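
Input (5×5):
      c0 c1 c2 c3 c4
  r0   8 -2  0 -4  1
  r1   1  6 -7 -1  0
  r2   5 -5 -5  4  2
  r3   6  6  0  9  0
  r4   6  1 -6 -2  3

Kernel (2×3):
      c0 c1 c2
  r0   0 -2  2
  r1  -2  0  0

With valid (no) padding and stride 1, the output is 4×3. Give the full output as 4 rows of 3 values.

2 -20 24
-36 22 12
-12 6 -4
-24 16 -6

Output[0,0]: The receptive field on the input at this output position is [8 -2 0 / 1 6 -7]. Elementwise product with the kernel and sum: -2·-2 + 0·2 + 1·-2.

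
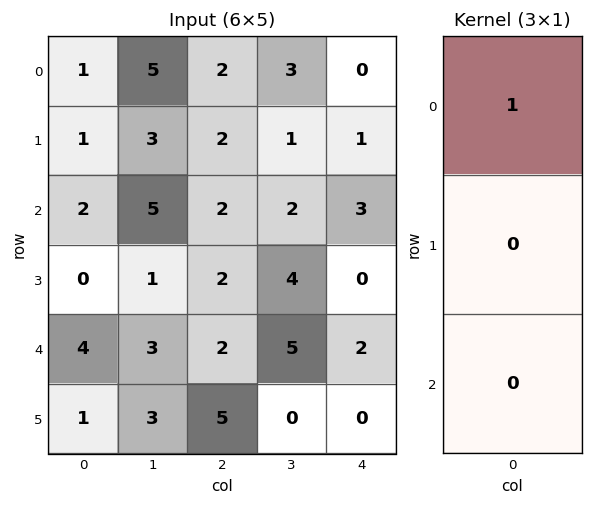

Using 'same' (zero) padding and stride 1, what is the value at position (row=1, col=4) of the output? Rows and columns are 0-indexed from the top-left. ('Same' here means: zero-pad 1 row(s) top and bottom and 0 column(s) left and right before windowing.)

The receptive field on the zero-padded input at this output position is [0 / 1 / 3]. Elementwise product with the kernel and sum: 0·1.

0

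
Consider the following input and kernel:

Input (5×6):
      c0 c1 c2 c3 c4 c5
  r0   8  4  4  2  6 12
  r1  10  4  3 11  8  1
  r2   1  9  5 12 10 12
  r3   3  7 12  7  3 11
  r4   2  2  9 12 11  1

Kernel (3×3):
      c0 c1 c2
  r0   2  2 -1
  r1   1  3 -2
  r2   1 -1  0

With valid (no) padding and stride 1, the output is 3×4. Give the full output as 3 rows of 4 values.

28 9 19 39
39 -2 46 59
15 38 48 27

Output[0,0]: The receptive field on the input at this output position is [8 4 4 / 10 4 3 / 1 9 5]. Elementwise product with the kernel and sum: 8·2 + 4·2 + 4·-1 + 10·1 + 4·3 + 3·-2 + 1·1 + 9·-1.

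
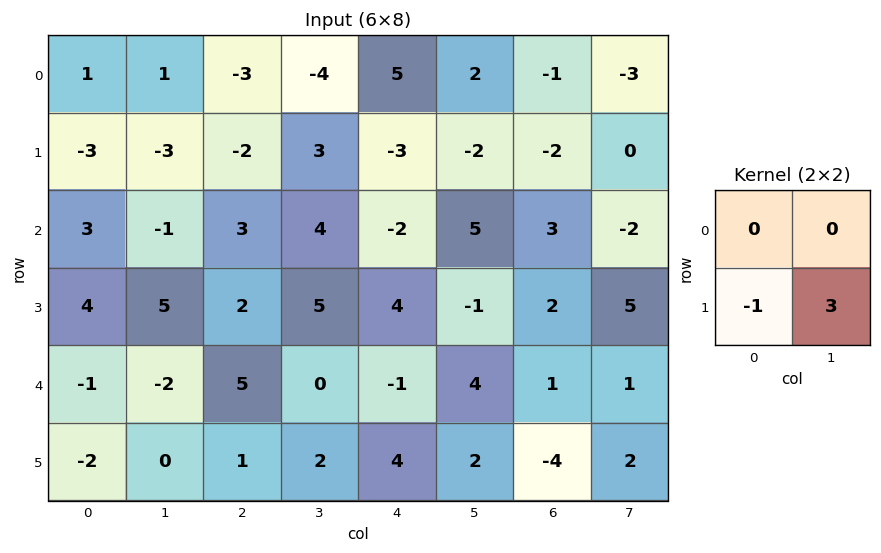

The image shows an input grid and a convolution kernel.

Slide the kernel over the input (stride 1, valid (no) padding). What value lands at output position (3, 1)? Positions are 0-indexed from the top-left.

17

The receptive field on the input at this output position is [5 2 / -2 5]. Elementwise product with the kernel and sum: -2·-1 + 5·3.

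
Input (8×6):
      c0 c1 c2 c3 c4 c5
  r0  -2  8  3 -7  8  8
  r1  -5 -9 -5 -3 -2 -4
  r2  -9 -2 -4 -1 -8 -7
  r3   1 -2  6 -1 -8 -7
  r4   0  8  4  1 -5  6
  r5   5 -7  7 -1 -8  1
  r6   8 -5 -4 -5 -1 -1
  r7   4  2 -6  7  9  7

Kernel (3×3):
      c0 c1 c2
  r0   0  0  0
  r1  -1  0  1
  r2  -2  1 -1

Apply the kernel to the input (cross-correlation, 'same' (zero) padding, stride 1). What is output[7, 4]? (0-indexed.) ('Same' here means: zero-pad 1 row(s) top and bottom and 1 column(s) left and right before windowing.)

The receptive field on the zero-padded input at this output position is [-5 -1 -1 / 7 9 7 / 0 0 0]. Elementwise product with the kernel and sum: 7·-1 + 7·1 + 0·-2 + 0·1 + 0·-1.

0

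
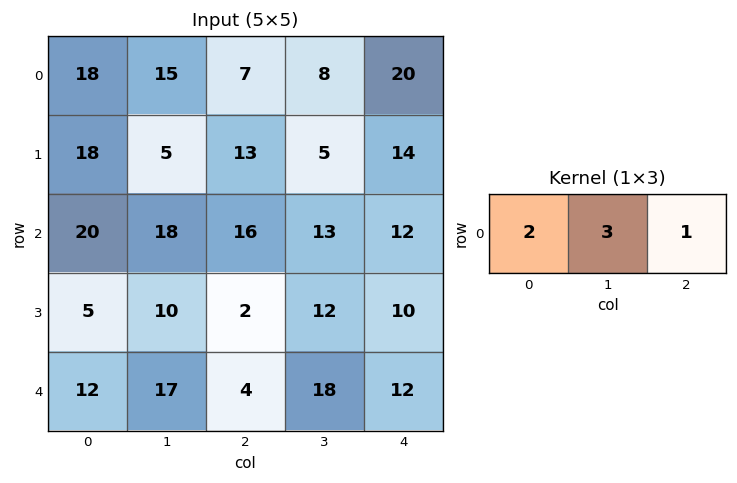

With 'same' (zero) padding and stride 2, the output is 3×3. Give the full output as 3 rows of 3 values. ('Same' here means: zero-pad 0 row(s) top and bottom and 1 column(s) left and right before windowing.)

Output[0,0]: The receptive field on the zero-padded input at this output position is [0 18 15]. Elementwise product with the kernel and sum: 0·2 + 18·3 + 15·1.
Output[0,1]: The receptive field on the zero-padded input at this output position is [15 7 8]. Elementwise product with the kernel and sum: 15·2 + 7·3 + 8·1.

69 59 76
78 97 62
53 64 72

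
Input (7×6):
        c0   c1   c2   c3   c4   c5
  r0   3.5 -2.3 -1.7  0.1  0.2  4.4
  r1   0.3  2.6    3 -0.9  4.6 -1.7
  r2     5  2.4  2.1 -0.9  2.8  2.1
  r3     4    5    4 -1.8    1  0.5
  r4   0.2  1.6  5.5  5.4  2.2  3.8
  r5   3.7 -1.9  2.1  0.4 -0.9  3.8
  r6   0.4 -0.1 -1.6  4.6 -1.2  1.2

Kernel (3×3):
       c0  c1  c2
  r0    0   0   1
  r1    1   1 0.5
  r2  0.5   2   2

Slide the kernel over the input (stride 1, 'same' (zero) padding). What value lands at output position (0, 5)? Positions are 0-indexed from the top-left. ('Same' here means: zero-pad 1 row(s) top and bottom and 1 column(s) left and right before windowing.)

3.5

The receptive field on the zero-padded input at this output position is [0 0 0 / 0.2 4.4 0 / 4.6 -1.7 0]. Elementwise product with the kernel and sum: 0·1 + 0.2·1 + 4.4·1 + 0·0.5 + 4.6·0.5 + -1.7·2 + 0·2.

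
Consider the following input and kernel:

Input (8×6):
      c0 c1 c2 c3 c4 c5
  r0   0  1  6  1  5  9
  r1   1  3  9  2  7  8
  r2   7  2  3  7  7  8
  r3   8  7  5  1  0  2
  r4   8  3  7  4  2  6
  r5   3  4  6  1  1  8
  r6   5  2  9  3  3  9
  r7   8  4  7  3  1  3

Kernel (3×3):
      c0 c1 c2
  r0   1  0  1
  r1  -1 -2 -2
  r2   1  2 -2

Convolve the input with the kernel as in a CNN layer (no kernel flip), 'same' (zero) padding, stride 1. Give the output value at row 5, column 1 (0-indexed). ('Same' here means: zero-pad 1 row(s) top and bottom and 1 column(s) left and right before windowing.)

-17

The receptive field on the zero-padded input at this output position is [8 3 7 / 3 4 6 / 5 2 9]. Elementwise product with the kernel and sum: 8·1 + 7·1 + 3·-1 + 4·-2 + 6·-2 + 5·1 + 2·2 + 9·-2.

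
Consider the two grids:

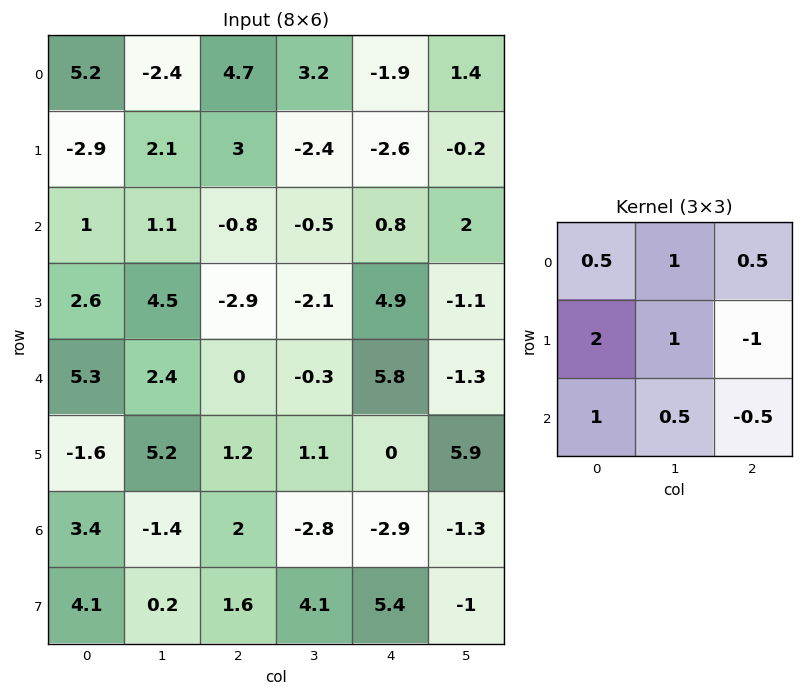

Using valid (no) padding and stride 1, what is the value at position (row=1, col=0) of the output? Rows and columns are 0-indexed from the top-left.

The receptive field on the input at this output position is [-2.9 2.1 3 / 1 1.1 -0.8 / 2.6 4.5 -2.9]. Elementwise product with the kernel and sum: -2.9·0.5 + 2.1·1 + 3·0.5 + 1·2 + 1.1·1 + -0.8·-1 + 2.6·1 + 4.5·0.5 + -2.9·-0.5.

12.35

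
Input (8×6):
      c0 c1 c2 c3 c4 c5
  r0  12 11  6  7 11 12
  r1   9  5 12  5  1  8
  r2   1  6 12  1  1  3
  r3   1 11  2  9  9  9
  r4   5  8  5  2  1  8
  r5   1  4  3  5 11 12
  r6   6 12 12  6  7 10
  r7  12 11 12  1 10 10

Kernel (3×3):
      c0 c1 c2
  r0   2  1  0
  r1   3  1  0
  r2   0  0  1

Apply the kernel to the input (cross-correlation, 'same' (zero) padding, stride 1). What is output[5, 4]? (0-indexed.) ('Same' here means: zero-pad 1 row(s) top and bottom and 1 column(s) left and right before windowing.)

41

The receptive field on the zero-padded input at this output position is [2 1 8 / 5 11 12 / 6 7 10]. Elementwise product with the kernel and sum: 2·2 + 1·1 + 5·3 + 11·1 + 10·1.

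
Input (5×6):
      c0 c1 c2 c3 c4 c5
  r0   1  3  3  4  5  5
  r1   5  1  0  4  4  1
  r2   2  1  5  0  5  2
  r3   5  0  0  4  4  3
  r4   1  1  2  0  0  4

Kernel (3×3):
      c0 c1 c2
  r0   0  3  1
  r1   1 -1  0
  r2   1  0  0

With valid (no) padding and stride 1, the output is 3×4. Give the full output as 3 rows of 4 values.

18 15 18 20
9 0 21 12
14 16 3 17

Output[0,0]: The receptive field on the input at this output position is [1 3 3 / 5 1 0 / 2 1 5]. Elementwise product with the kernel and sum: 3·3 + 3·1 + 5·1 + 1·-1 + 2·1.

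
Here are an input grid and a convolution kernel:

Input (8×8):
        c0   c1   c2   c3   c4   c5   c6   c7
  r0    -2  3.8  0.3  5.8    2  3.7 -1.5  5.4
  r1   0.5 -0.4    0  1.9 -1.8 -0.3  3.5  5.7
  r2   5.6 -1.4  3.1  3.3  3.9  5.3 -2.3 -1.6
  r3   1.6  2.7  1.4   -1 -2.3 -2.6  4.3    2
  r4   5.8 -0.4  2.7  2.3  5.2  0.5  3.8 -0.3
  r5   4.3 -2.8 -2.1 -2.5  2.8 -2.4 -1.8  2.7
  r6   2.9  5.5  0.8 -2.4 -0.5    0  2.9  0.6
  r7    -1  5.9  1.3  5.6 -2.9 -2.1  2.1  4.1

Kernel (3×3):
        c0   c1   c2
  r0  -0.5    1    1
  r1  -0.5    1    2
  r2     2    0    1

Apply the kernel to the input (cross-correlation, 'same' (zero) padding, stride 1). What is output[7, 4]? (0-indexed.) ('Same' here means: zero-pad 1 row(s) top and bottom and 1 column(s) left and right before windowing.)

-9.2

The receptive field on the zero-padded input at this output position is [-2.4 -0.5 0 / 5.6 -2.9 -2.1 / 0 0 0]. Elementwise product with the kernel and sum: -2.4·-0.5 + -0.5·1 + 0·1 + 5.6·-0.5 + -2.9·1 + -2.1·2 + 0·2 + 0·1.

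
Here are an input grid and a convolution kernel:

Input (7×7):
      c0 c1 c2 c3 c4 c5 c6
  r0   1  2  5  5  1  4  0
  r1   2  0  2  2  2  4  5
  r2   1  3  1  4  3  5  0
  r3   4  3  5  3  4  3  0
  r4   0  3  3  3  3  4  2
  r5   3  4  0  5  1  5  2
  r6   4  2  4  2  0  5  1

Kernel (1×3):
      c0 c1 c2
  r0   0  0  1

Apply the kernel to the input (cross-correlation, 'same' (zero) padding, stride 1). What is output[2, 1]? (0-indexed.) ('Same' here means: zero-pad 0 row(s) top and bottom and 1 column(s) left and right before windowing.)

1

The receptive field on the zero-padded input at this output position is [1 3 1]. Elementwise product with the kernel and sum: 1·1.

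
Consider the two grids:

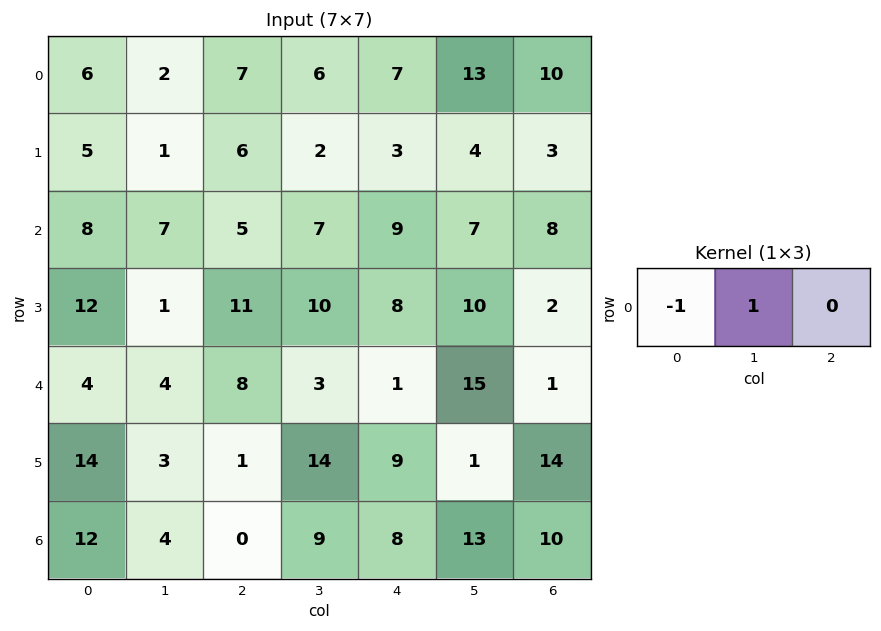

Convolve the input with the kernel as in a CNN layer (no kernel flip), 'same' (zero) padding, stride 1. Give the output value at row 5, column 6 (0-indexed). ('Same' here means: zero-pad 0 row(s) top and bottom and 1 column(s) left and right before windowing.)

13

The receptive field on the zero-padded input at this output position is [1 14 0]. Elementwise product with the kernel and sum: 1·-1 + 14·1.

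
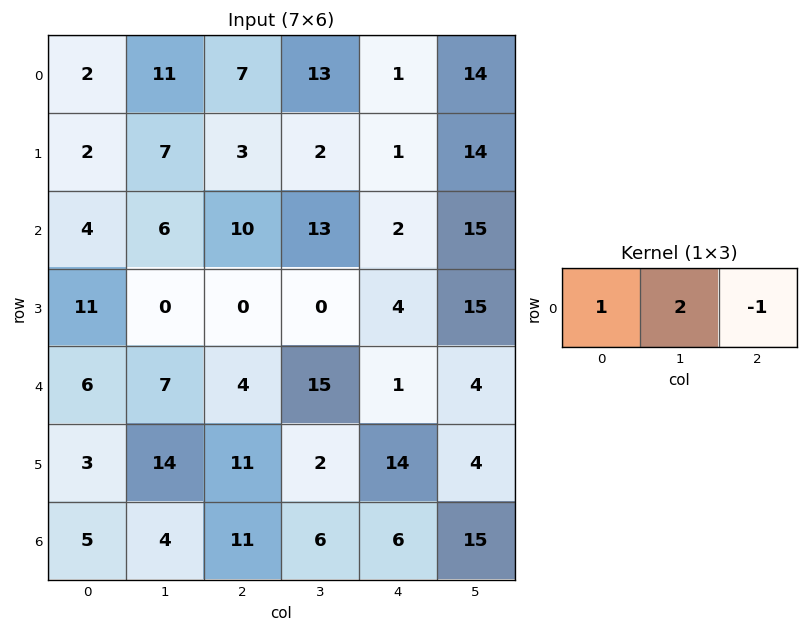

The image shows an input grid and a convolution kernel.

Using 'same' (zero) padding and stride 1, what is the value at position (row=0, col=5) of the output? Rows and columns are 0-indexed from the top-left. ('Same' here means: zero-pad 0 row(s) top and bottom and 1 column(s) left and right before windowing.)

29

The receptive field on the zero-padded input at this output position is [1 14 0]. Elementwise product with the kernel and sum: 1·1 + 14·2 + 0·-1.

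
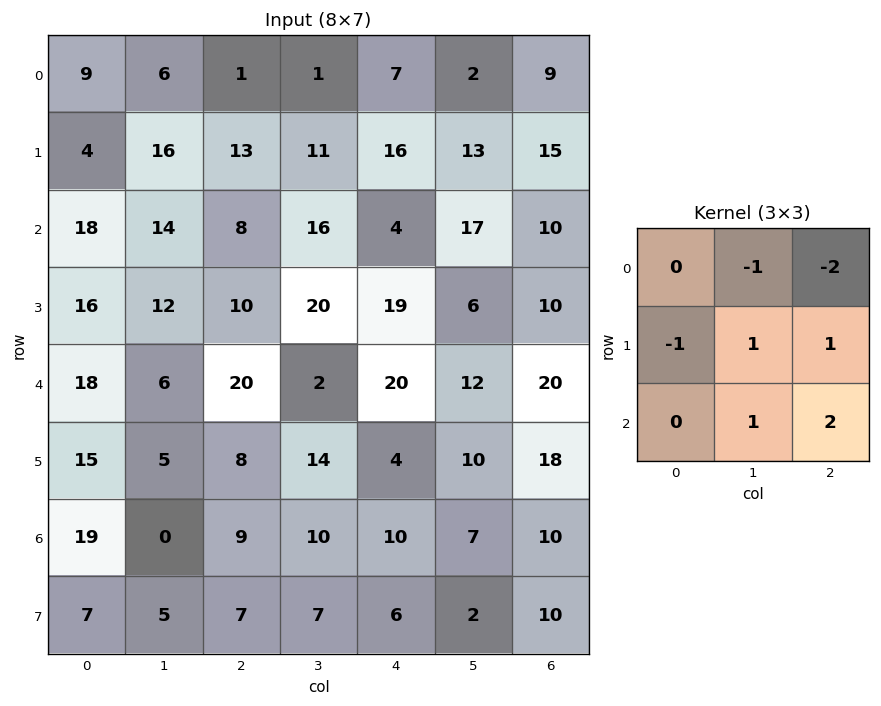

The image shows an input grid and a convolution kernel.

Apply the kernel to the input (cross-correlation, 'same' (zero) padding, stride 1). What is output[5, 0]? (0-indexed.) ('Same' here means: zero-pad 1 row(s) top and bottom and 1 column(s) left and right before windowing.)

9

The receptive field on the zero-padded input at this output position is [0 18 6 / 0 15 5 / 0 19 0]. Elementwise product with the kernel and sum: 18·-1 + 6·-2 + 0·-1 + 15·1 + 5·1 + 19·1 + 0·2.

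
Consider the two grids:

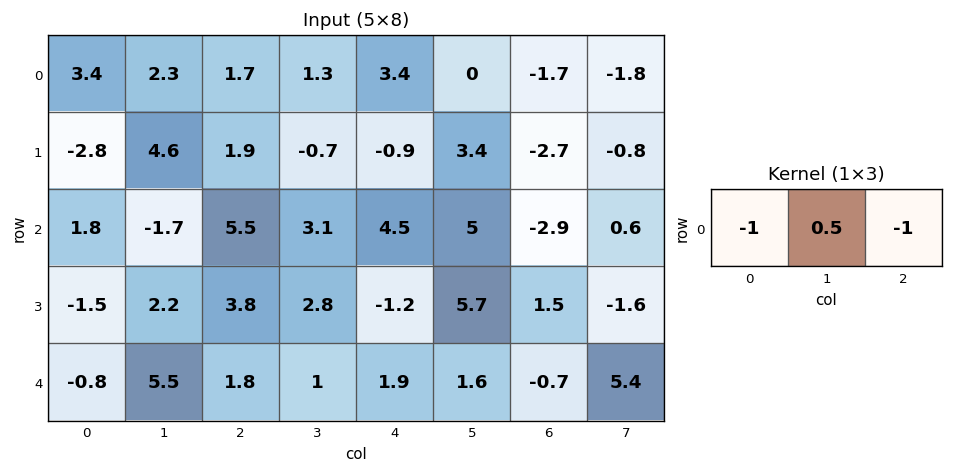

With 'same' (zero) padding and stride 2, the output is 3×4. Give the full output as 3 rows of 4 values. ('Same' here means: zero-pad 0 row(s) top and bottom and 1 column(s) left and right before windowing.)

Output[0,0]: The receptive field on the zero-padded input at this output position is [0 3.4 2.3]. Elementwise product with the kernel and sum: 0·-1 + 3.4·0.5 + 2.3·-1.
Output[0,1]: The receptive field on the zero-padded input at this output position is [2.3 1.7 1.3]. Elementwise product with the kernel and sum: 2.3·-1 + 1.7·0.5 + 1.3·-1.

-0.6 -2.75 0.4 0.95
2.6 1.35 -5.85 -7.05
-5.9 -5.6 -1.65 -7.35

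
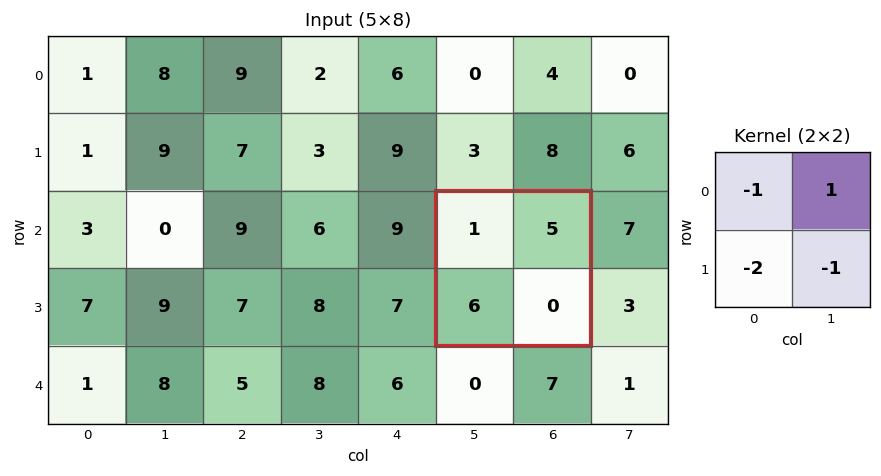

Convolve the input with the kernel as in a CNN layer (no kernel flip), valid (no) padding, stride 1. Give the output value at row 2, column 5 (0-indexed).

The receptive field on the input at this output position is [1 5 / 6 0]. Elementwise product with the kernel and sum: 1·-1 + 5·1 + 6·-2 + 0·-1.

-8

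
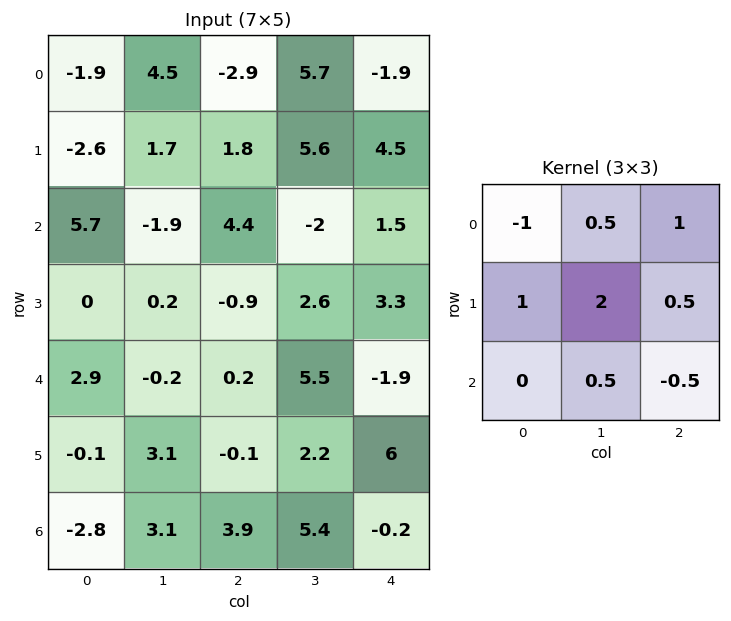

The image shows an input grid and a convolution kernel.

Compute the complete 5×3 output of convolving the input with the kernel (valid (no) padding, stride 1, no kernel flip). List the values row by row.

-0.2 11.05 17.35
9.9 8.95 6.3
-2.5 -0.85 5.75
3.4 3.75 13.85
2.85 9.05 10.75

Output[0,0]: The receptive field on the input at this output position is [-1.9 4.5 -2.9 / -2.6 1.7 1.8 / 5.7 -1.9 4.4]. Elementwise product with the kernel and sum: -1.9·-1 + 4.5·0.5 + -2.9·1 + -2.6·1 + 1.7·2 + 1.8·0.5 + -1.9·0.5 + 4.4·-0.5.
Output[0,1]: The receptive field on the input at this output position is [4.5 -2.9 5.7 / 1.7 1.8 5.6 / -1.9 4.4 -2]. Elementwise product with the kernel and sum: 4.5·-1 + -2.9·0.5 + 5.7·1 + 1.7·1 + 1.8·2 + 5.6·0.5 + 4.4·0.5 + -2·-0.5.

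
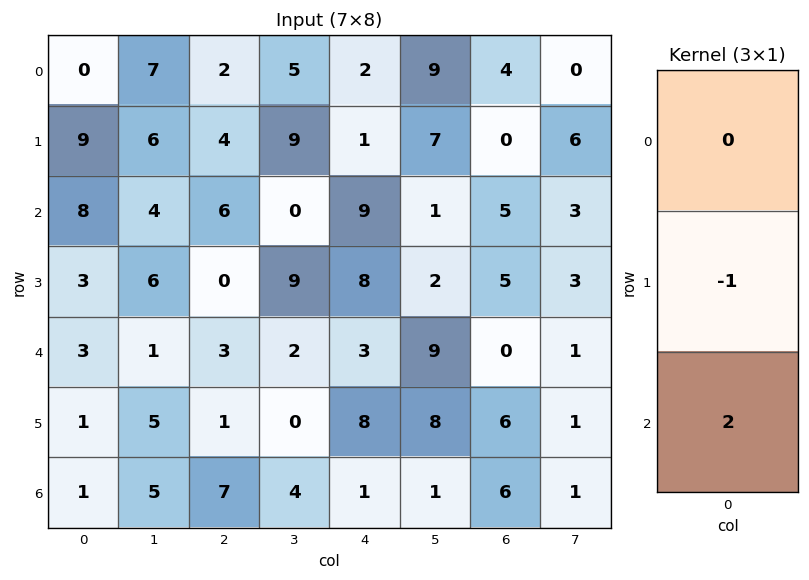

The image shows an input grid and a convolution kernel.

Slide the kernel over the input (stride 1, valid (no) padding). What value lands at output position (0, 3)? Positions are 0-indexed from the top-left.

The receptive field on the input at this output position is [5 / 9 / 0]. Elementwise product with the kernel and sum: 9·-1 + 0·2.

-9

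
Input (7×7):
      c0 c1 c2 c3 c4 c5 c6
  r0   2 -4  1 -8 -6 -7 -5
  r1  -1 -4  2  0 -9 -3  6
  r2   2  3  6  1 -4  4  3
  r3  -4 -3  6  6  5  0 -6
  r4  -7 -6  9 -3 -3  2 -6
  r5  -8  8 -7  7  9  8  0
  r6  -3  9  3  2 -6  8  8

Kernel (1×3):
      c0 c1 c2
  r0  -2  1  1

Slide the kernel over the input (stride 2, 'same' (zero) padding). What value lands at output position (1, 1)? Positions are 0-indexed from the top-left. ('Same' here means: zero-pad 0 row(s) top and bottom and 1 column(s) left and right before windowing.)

The receptive field on the zero-padded input at this output position is [3 6 1]. Elementwise product with the kernel and sum: 3·-2 + 6·1 + 1·1.

1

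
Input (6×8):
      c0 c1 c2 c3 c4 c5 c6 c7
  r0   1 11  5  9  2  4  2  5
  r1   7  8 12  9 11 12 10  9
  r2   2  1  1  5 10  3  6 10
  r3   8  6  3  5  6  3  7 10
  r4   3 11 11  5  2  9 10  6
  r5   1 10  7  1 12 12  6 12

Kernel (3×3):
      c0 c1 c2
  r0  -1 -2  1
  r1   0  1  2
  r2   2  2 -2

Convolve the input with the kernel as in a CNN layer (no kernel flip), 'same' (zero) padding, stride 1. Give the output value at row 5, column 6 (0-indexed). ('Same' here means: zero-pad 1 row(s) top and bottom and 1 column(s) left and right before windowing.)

The receptive field on the zero-padded input at this output position is [9 10 6 / 12 6 12 / 0 0 0]. Elementwise product with the kernel and sum: 9·-1 + 10·-2 + 6·1 + 6·1 + 12·2 + 0·2 + 0·2 + 0·-2.

7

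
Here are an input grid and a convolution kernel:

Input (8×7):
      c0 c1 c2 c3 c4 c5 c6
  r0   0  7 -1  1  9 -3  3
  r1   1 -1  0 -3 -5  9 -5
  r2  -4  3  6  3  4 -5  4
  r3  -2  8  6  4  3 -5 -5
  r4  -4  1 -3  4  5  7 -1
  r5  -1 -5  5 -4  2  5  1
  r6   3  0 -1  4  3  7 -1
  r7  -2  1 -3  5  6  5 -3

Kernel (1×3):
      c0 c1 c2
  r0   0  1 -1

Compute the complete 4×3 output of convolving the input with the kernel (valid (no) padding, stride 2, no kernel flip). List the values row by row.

8 -8 -6
-3 -1 -9
4 -1 8
1 1 8

Output[0,0]: The receptive field on the input at this output position is [0 7 -1]. Elementwise product with the kernel and sum: 7·1 + -1·-1.
Output[0,1]: The receptive field on the input at this output position is [-1 1 9]. Elementwise product with the kernel and sum: 1·1 + 9·-1.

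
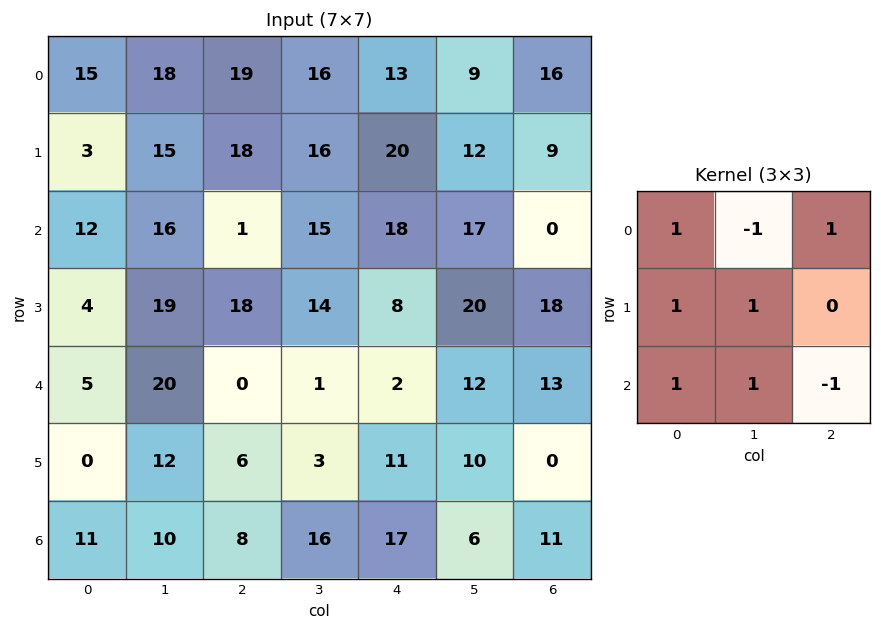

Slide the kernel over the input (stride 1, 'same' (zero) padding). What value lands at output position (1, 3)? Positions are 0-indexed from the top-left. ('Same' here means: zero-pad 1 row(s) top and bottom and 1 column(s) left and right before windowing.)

The receptive field on the zero-padded input at this output position is [19 16 13 / 18 16 20 / 1 15 18]. Elementwise product with the kernel and sum: 19·1 + 16·-1 + 13·1 + 18·1 + 16·1 + 1·1 + 15·1 + 18·-1.

48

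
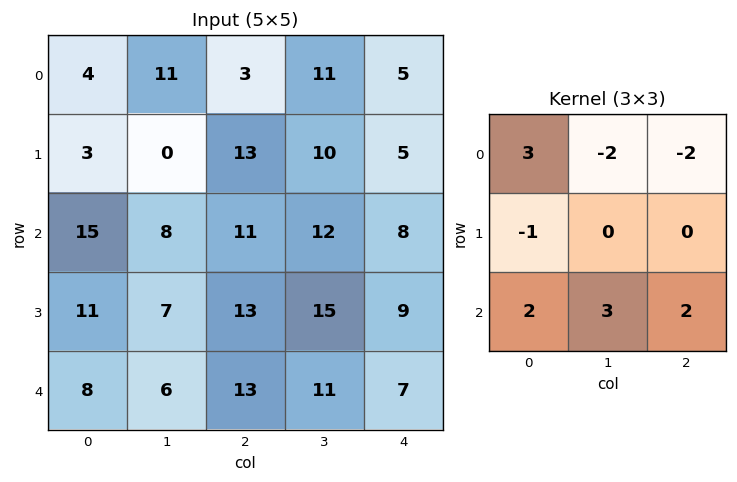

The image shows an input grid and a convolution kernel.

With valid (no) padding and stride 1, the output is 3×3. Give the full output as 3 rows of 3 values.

57 78 38
37 29 87
56 44 53

Output[0,0]: The receptive field on the input at this output position is [4 11 3 / 3 0 13 / 15 8 11]. Elementwise product with the kernel and sum: 4·3 + 11·-2 + 3·-2 + 3·-1 + 15·2 + 8·3 + 11·2.
Output[0,1]: The receptive field on the input at this output position is [11 3 11 / 0 13 10 / 8 11 12]. Elementwise product with the kernel and sum: 11·3 + 3·-2 + 11·-2 + 0·-1 + 8·2 + 11·3 + 12·2.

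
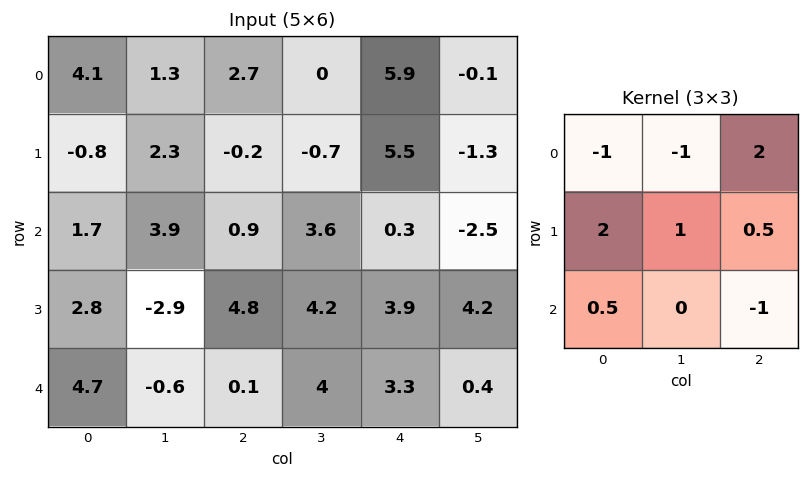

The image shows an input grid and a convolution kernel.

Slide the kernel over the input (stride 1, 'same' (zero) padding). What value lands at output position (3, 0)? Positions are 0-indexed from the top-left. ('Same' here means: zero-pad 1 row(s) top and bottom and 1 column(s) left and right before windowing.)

The receptive field on the zero-padded input at this output position is [0 1.7 3.9 / 0 2.8 -2.9 / 0 4.7 -0.6]. Elementwise product with the kernel and sum: 0·-1 + 1.7·-1 + 3.9·2 + 0·2 + 2.8·1 + -2.9·0.5 + 0·0.5 + -0.6·-1.

8.05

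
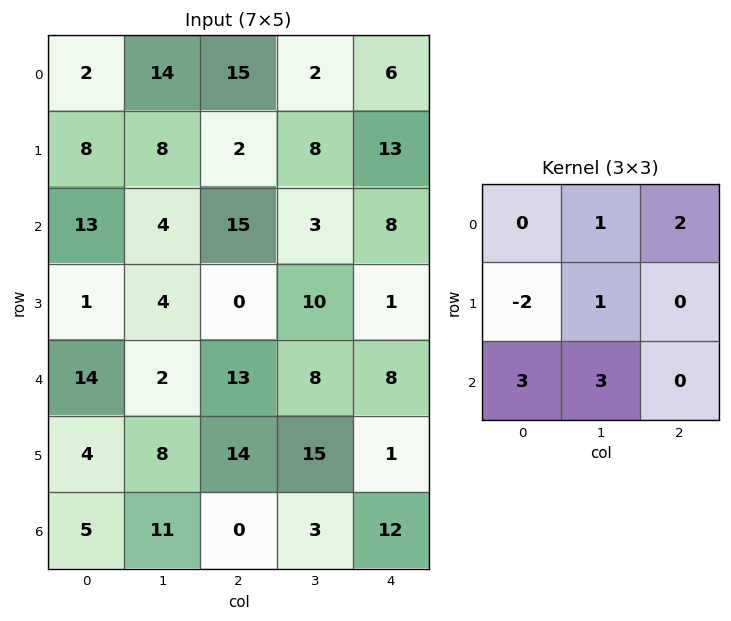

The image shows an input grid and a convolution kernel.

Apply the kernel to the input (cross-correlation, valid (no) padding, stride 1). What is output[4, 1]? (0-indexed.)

60

The receptive field on the input at this output position is [2 13 8 / 8 14 15 / 11 0 3]. Elementwise product with the kernel and sum: 13·1 + 8·2 + 8·-2 + 14·1 + 11·3 + 0·3.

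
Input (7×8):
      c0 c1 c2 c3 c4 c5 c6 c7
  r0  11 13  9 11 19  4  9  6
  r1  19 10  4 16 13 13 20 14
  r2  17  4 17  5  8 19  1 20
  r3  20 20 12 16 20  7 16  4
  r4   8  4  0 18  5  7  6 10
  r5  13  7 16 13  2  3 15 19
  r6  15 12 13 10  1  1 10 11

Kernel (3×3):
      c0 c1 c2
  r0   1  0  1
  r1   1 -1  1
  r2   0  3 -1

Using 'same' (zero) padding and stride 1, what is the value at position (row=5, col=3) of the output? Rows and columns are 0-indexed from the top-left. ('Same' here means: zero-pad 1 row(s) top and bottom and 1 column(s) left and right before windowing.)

The receptive field on the zero-padded input at this output position is [0 18 5 / 16 13 2 / 13 10 1]. Elementwise product with the kernel and sum: 0·1 + 5·1 + 16·1 + 13·-1 + 2·1 + 10·3 + 1·-1.

39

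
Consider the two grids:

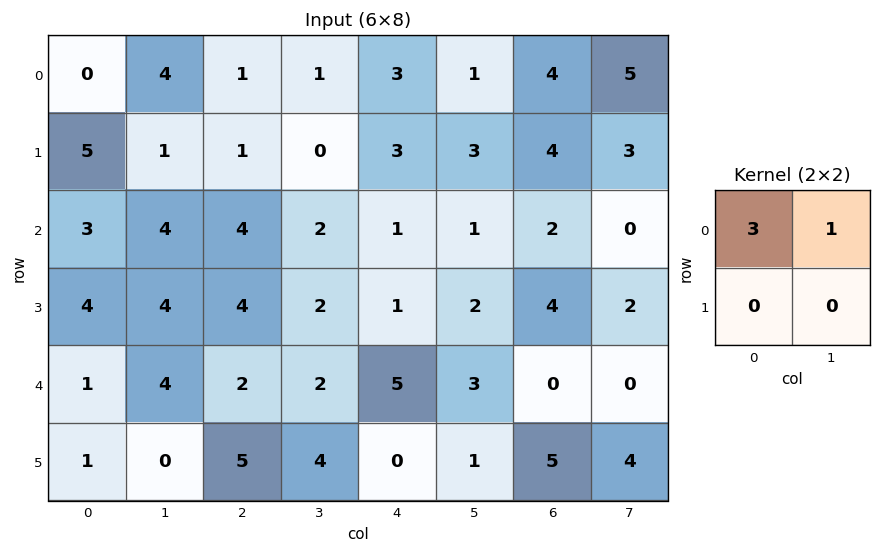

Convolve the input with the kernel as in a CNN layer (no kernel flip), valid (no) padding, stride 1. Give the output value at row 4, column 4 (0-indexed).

18

The receptive field on the input at this output position is [5 3 / 0 1]. Elementwise product with the kernel and sum: 5·3 + 3·1.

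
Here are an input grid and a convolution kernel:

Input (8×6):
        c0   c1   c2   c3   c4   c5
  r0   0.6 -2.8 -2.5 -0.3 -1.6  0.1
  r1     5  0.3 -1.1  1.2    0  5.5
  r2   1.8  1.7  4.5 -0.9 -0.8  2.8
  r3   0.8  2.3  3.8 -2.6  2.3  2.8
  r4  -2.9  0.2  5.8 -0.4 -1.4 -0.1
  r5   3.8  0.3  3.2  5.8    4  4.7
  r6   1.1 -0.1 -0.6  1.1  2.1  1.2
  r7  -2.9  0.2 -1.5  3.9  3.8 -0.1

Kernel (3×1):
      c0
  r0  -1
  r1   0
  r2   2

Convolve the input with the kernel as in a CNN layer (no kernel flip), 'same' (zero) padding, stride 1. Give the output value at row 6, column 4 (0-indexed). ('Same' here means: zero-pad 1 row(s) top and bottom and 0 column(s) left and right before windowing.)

3.6

The receptive field on the zero-padded input at this output position is [4 / 2.1 / 3.8]. Elementwise product with the kernel and sum: 4·-1 + 3.8·2.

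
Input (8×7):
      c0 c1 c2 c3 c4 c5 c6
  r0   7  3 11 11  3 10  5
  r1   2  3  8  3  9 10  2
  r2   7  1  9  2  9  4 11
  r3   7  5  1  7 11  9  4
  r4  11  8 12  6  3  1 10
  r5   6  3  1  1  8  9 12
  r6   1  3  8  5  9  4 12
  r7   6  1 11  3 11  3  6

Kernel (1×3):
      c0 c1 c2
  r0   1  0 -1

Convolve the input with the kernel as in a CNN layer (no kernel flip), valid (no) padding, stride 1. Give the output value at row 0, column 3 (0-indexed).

The receptive field on the input at this output position is [11 3 10]. Elementwise product with the kernel and sum: 11·1 + 10·-1.

1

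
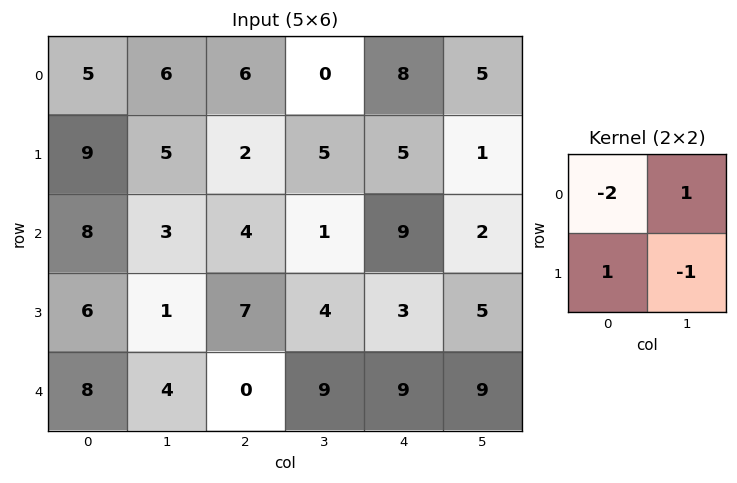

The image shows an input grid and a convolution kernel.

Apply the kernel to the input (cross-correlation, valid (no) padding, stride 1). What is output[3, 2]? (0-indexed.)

The receptive field on the input at this output position is [7 4 / 0 9]. Elementwise product with the kernel and sum: 7·-2 + 4·1 + 0·1 + 9·-1.

-19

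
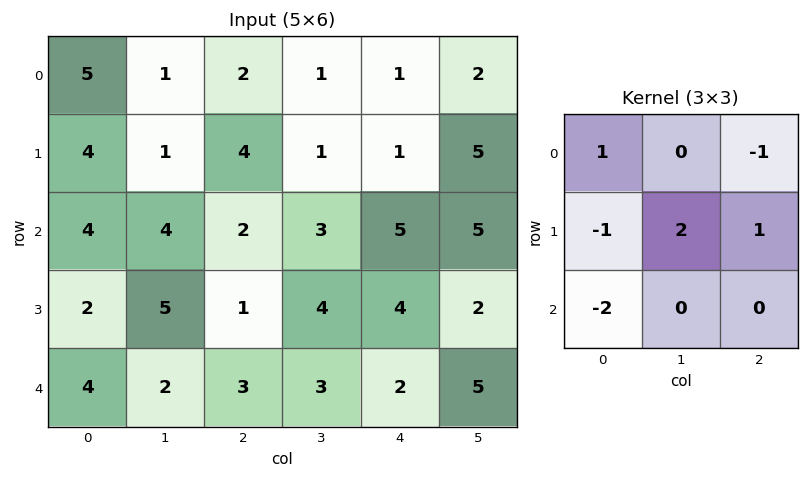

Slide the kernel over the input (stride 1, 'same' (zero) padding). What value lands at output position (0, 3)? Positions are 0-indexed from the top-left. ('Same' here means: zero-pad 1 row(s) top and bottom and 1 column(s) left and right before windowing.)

-7

The receptive field on the zero-padded input at this output position is [0 0 0 / 2 1 1 / 4 1 1]. Elementwise product with the kernel and sum: 0·1 + 0·-1 + 2·-1 + 1·2 + 1·1 + 4·-2.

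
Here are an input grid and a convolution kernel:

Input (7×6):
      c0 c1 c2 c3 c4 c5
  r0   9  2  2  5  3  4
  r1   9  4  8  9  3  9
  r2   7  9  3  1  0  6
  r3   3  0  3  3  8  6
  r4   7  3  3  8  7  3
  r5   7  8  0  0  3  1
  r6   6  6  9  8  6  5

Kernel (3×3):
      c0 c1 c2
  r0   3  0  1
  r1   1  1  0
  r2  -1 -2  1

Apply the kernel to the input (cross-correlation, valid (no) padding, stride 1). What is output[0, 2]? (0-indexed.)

The receptive field on the input at this output position is [2 5 3 / 8 9 3 / 3 1 0]. Elementwise product with the kernel and sum: 2·3 + 3·1 + 8·1 + 9·1 + 3·-1 + 1·-2 + 0·1.

21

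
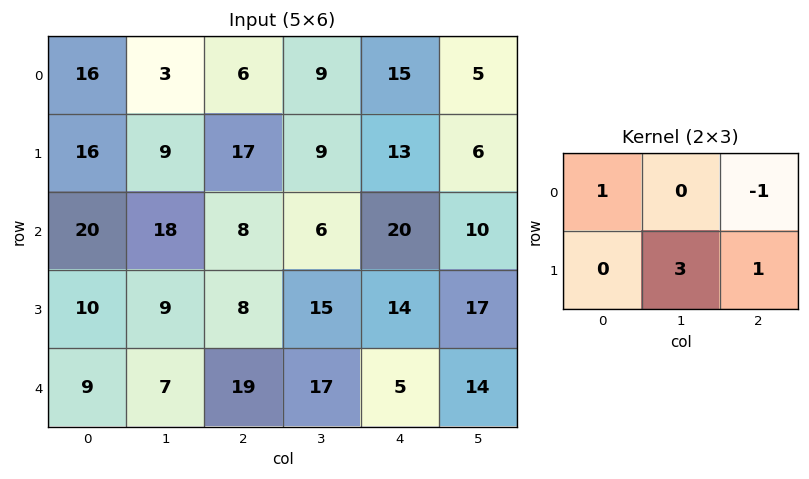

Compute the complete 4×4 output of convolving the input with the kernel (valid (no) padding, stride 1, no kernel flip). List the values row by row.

54 54 31 49
61 30 42 73
47 51 47 55
42 68 50 27

Output[0,0]: The receptive field on the input at this output position is [16 3 6 / 16 9 17]. Elementwise product with the kernel and sum: 16·1 + 6·-1 + 9·3 + 17·1.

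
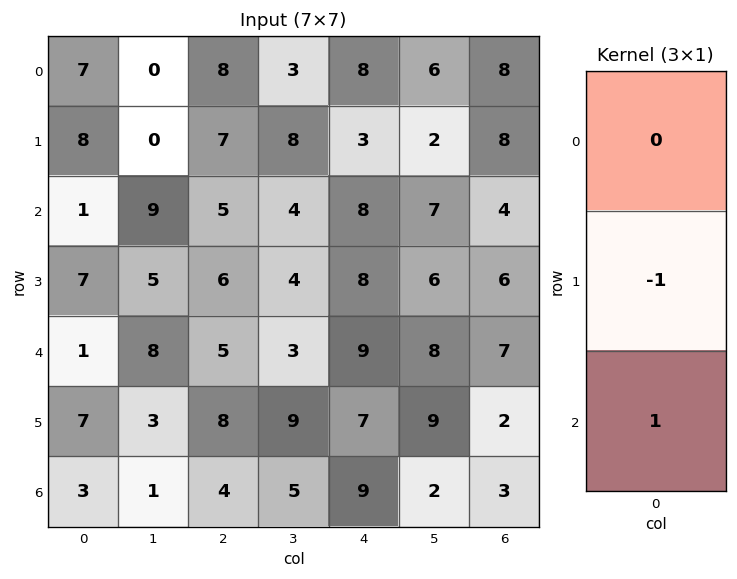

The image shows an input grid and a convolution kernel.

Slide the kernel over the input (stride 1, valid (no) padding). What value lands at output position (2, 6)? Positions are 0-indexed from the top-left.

1

The receptive field on the input at this output position is [4 / 6 / 7]. Elementwise product with the kernel and sum: 6·-1 + 7·1.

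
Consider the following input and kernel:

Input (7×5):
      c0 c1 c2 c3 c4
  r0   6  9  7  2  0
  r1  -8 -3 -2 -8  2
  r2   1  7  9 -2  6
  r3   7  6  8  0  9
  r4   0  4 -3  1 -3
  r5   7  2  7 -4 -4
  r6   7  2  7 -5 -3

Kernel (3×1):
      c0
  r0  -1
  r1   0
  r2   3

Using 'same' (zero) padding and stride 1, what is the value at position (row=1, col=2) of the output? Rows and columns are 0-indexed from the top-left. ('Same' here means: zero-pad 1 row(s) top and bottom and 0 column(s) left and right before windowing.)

The receptive field on the zero-padded input at this output position is [7 / -2 / 9]. Elementwise product with the kernel and sum: 7·-1 + 9·3.

20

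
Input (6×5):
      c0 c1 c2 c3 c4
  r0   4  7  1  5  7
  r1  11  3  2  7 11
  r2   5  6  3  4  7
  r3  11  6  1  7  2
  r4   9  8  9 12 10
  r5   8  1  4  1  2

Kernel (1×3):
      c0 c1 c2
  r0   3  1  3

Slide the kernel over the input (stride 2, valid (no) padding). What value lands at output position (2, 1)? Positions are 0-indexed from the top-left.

The receptive field on the input at this output position is [9 12 10]. Elementwise product with the kernel and sum: 9·3 + 12·1 + 10·3.

69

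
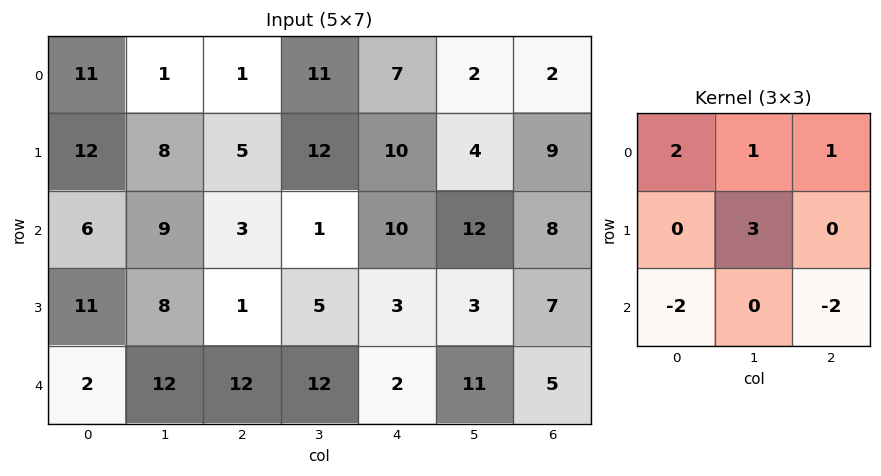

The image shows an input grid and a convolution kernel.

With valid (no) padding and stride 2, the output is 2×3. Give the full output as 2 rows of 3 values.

Output[0,0]: The receptive field on the input at this output position is [11 1 1 / 12 8 5 / 6 9 3]. Elementwise product with the kernel and sum: 11·2 + 1·1 + 1·1 + 8·3 + 6·-2 + 3·-2.

30 30 -6
20 4 35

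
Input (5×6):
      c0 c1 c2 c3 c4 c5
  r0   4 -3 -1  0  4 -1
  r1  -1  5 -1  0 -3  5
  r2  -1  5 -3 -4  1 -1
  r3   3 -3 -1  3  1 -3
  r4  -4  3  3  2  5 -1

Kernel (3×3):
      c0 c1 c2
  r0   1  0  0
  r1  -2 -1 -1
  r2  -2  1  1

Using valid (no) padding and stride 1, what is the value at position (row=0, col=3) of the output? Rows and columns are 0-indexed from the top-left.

6

The receptive field on the input at this output position is [0 4 -1 / 0 -3 5 / -4 1 -1]. Elementwise product with the kernel and sum: 0·1 + 0·-2 + -3·-1 + 5·-1 + -4·-2 + 1·1 + -1·1.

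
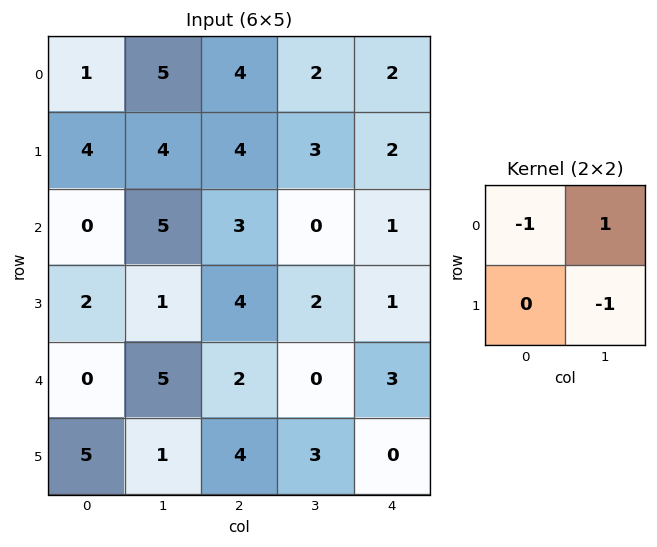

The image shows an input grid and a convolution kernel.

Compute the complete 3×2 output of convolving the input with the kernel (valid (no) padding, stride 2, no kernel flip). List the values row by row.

0 -5
4 -5
4 -5

Output[0,0]: The receptive field on the input at this output position is [1 5 / 4 4]. Elementwise product with the kernel and sum: 1·-1 + 5·1 + 4·-1.
Output[0,1]: The receptive field on the input at this output position is [4 2 / 4 3]. Elementwise product with the kernel and sum: 4·-1 + 2·1 + 3·-1.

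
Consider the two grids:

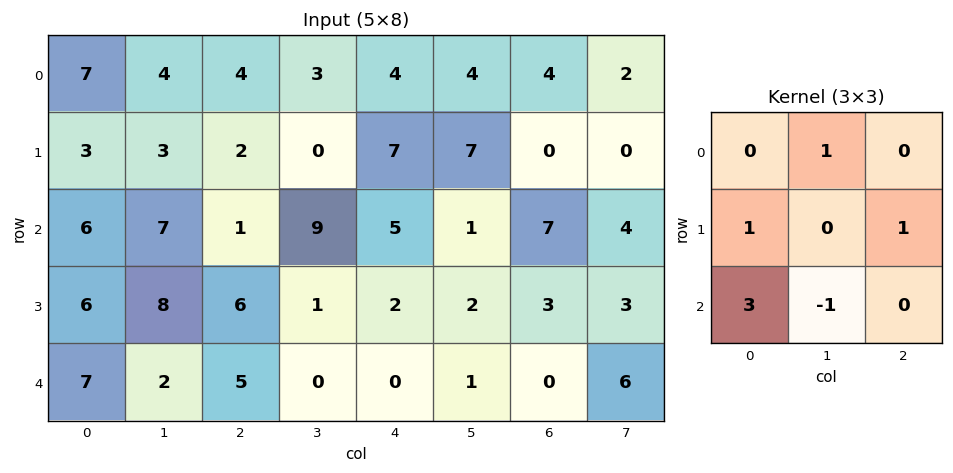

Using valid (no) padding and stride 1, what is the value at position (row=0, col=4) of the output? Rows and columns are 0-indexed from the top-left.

The receptive field on the input at this output position is [4 4 4 / 7 7 0 / 5 1 7]. Elementwise product with the kernel and sum: 4·1 + 7·1 + 0·1 + 5·3 + 1·-1.

25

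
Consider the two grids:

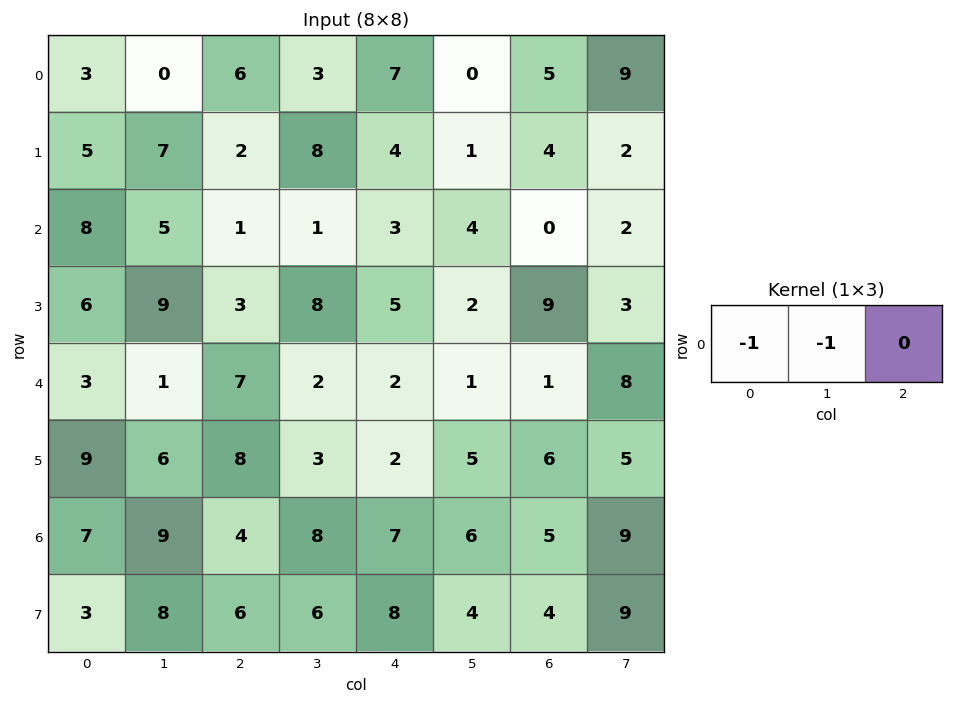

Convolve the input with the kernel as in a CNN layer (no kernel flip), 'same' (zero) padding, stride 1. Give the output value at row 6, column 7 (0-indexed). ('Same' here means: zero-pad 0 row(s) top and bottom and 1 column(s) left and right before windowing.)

-14

The receptive field on the zero-padded input at this output position is [5 9 0]. Elementwise product with the kernel and sum: 5·-1 + 9·-1.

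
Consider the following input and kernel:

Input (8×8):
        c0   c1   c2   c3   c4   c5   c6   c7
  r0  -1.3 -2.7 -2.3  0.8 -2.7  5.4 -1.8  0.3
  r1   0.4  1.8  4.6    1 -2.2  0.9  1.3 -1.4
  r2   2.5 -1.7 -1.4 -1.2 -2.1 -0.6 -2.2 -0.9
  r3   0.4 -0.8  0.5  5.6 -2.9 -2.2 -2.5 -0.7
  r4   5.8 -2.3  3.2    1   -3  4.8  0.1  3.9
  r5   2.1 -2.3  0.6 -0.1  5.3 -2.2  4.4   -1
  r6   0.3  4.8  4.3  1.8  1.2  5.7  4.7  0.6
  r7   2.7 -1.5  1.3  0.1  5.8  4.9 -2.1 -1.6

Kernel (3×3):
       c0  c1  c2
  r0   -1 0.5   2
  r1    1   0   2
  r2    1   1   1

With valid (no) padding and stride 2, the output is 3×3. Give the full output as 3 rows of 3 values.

Output[0,0]: The receptive field on the input at this output position is [-1.3 -2.7 -2.3 / 0.4 1.8 4.6 / 2.5 -1.7 -1.4]. Elementwise product with the kernel and sum: -1.3·-1 + -2.7·0.5 + -2.3·2 + 0.4·1 + 4.6·2 + 2.5·1 + -1.7·1 + -1.4·1.
Output[0,1]: The receptive field on the input at this output position is [-2.3 0.8 -2.7 / 4.6 1 -2.2 / -1.4 -1.2 -2.1]. Elementwise product with the kernel and sum: -2.3·-1 + 0.8·0.5 + -2.7·2 + 4.6·1 + -2.2·2 + -1.4·1 + -1.2·1 + -2.1·1.

4.35 -7.2 -2.7
1.95 -7.5 -8.6
12.15 9.8 31.3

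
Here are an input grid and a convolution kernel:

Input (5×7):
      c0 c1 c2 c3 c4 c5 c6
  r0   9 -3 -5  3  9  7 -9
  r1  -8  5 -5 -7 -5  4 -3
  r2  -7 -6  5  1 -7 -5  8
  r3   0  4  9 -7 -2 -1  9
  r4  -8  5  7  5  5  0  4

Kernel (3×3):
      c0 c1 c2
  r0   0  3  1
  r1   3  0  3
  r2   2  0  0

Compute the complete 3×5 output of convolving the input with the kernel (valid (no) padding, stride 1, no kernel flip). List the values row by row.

-67 -30 -2 27 -26
4 -29 -14 -37 8
-2 17 31 -40 24

Output[0,0]: The receptive field on the input at this output position is [9 -3 -5 / -8 5 -5 / -7 -6 5]. Elementwise product with the kernel and sum: -3·3 + -5·1 + -8·3 + -5·3 + -7·2.
Output[0,1]: The receptive field on the input at this output position is [-3 -5 3 / 5 -5 -7 / -6 5 1]. Elementwise product with the kernel and sum: -5·3 + 3·1 + 5·3 + -7·3 + -6·2.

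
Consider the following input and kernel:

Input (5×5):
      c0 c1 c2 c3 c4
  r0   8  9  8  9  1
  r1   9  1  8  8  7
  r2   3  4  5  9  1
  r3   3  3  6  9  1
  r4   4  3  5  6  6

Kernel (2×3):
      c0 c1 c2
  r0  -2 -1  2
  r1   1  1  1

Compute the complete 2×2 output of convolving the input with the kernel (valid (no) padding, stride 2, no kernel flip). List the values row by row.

9 0
12 -1

Output[0,0]: The receptive field on the input at this output position is [8 9 8 / 9 1 8]. Elementwise product with the kernel and sum: 8·-2 + 9·-1 + 8·2 + 9·1 + 1·1 + 8·1.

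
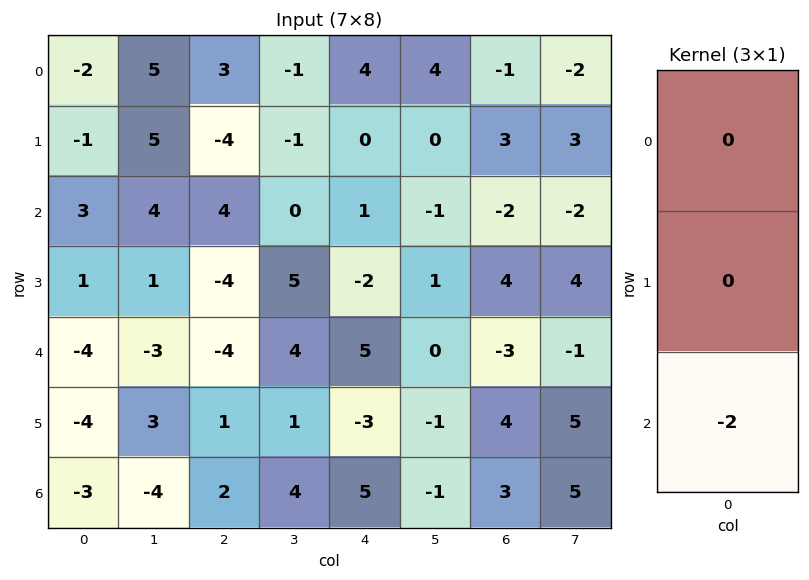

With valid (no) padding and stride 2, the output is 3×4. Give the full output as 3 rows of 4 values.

-6 -8 -2 4
8 8 -10 6
6 -4 -10 -6

Output[0,0]: The receptive field on the input at this output position is [-2 / -1 / 3]. Elementwise product with the kernel and sum: 3·-2.
Output[0,1]: The receptive field on the input at this output position is [3 / -4 / 4]. Elementwise product with the kernel and sum: 4·-2.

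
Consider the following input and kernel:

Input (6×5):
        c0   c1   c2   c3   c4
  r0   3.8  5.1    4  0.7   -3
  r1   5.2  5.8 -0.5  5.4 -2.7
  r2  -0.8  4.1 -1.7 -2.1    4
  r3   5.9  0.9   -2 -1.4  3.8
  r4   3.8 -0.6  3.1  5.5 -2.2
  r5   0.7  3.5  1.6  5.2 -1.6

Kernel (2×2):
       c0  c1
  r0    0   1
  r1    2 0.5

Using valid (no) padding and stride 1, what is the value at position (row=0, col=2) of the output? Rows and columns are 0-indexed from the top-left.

The receptive field on the input at this output position is [4 0.7 / -0.5 5.4]. Elementwise product with the kernel and sum: 0.7·1 + -0.5·2 + 5.4·0.5.

2.4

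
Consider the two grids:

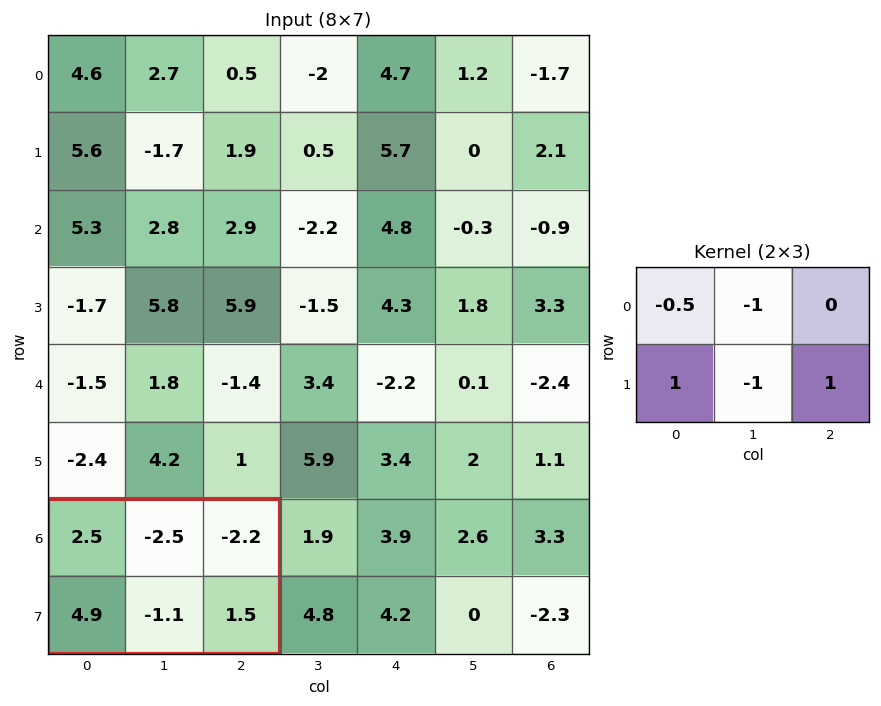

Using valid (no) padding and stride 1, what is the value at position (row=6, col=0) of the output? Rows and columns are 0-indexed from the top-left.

The receptive field on the input at this output position is [2.5 -2.5 -2.2 / 4.9 -1.1 1.5]. Elementwise product with the kernel and sum: 2.5·-0.5 + -2.5·-1 + 4.9·1 + -1.1·-1 + 1.5·1.

8.75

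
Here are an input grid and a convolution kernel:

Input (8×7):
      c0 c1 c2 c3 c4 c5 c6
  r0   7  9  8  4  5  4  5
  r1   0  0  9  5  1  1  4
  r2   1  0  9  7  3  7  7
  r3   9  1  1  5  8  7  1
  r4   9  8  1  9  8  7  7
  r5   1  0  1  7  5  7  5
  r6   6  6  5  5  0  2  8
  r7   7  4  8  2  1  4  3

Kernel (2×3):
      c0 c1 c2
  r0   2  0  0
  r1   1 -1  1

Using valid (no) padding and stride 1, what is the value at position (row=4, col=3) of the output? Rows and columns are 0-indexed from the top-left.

The receptive field on the input at this output position is [9 8 7 / 7 5 7]. Elementwise product with the kernel and sum: 9·2 + 7·1 + 5·-1 + 7·1.

27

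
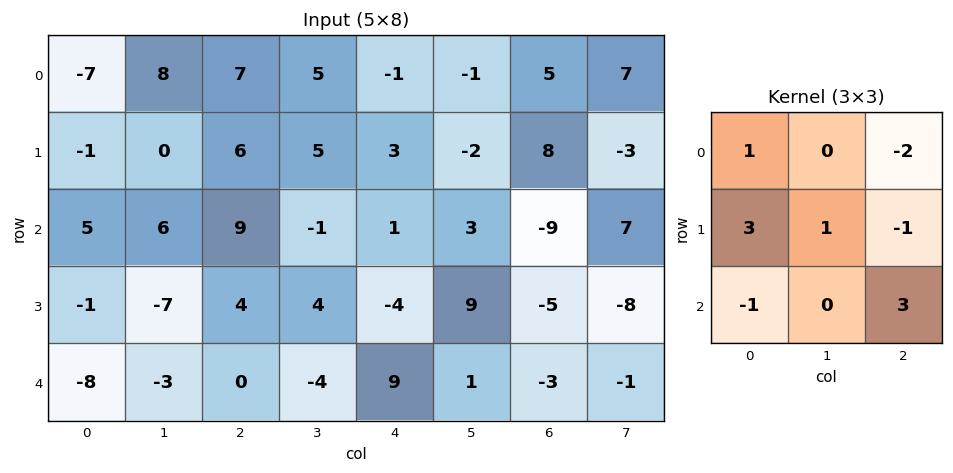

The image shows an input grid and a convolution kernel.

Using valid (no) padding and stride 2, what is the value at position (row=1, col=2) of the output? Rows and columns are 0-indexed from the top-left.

3

The receptive field on the input at this output position is [1 3 -9 / -4 9 -5 / 9 1 -3]. Elementwise product with the kernel and sum: 1·1 + -9·-2 + -4·3 + 9·1 + -5·-1 + 9·-1 + -3·3.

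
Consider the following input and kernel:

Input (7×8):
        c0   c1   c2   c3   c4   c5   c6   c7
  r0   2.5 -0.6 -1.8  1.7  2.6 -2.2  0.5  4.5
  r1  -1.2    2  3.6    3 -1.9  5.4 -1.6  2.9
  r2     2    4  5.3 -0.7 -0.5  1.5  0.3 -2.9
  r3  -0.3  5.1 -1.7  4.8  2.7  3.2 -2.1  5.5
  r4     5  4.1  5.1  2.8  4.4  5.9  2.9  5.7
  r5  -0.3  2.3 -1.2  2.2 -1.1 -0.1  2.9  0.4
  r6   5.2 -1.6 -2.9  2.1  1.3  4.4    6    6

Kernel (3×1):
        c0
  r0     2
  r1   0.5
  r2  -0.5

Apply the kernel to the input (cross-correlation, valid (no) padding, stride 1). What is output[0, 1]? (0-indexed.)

The receptive field on the input at this output position is [-0.6 / 2 / 4]. Elementwise product with the kernel and sum: -0.6·2 + 2·0.5 + 4·-0.5.

-2.2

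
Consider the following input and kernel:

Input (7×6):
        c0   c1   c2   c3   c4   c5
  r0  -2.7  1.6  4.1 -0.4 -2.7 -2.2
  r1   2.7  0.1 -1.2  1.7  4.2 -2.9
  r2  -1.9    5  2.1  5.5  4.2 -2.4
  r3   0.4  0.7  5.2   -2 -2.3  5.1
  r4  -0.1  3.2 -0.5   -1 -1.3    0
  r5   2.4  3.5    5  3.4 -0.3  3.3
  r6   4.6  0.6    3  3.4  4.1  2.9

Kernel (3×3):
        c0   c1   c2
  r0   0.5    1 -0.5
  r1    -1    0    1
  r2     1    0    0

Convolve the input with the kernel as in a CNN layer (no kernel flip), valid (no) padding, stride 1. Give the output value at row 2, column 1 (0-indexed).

2.35

The receptive field on the input at this output position is [5 2.1 5.5 / 0.7 5.2 -2 / 3.2 -0.5 -1]. Elementwise product with the kernel and sum: 5·0.5 + 2.1·1 + 5.5·-0.5 + 0.7·-1 + -2·1 + 3.2·1.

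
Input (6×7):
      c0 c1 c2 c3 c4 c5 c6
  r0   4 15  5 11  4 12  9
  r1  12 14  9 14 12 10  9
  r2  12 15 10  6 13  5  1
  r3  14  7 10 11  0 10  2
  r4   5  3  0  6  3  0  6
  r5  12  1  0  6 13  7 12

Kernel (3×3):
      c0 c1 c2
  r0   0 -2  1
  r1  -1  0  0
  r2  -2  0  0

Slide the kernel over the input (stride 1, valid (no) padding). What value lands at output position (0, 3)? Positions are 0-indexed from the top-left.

-22

The receptive field on the input at this output position is [11 4 12 / 14 12 10 / 6 13 5]. Elementwise product with the kernel and sum: 4·-2 + 12·1 + 14·-1 + 6·-2.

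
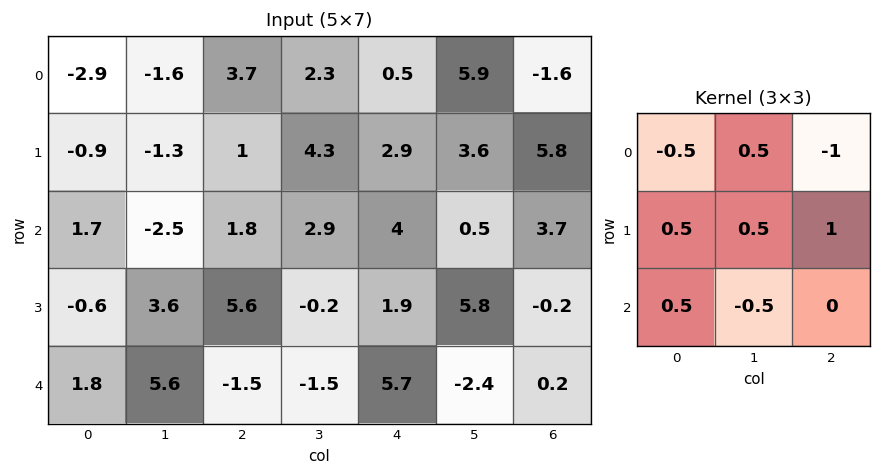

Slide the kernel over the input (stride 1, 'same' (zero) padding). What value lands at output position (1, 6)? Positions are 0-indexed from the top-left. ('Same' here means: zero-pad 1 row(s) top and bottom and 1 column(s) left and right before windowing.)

-0.65

The receptive field on the zero-padded input at this output position is [5.9 -1.6 0 / 3.6 5.8 0 / 0.5 3.7 0]. Elementwise product with the kernel and sum: 5.9·-0.5 + -1.6·0.5 + 0·-1 + 3.6·0.5 + 5.8·0.5 + 0·1 + 0.5·0.5 + 3.7·-0.5.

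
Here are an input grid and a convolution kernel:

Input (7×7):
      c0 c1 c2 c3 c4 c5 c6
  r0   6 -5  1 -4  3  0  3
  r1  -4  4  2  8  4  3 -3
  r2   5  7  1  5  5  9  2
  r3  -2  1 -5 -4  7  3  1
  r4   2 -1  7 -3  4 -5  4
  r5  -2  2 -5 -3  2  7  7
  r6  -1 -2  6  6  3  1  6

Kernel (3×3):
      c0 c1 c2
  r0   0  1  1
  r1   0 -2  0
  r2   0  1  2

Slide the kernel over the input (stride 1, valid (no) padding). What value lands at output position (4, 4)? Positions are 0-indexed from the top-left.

The receptive field on the input at this output position is [4 -5 4 / 2 7 7 / 3 1 6]. Elementwise product with the kernel and sum: -5·1 + 4·1 + 7·-2 + 1·1 + 6·2.

-2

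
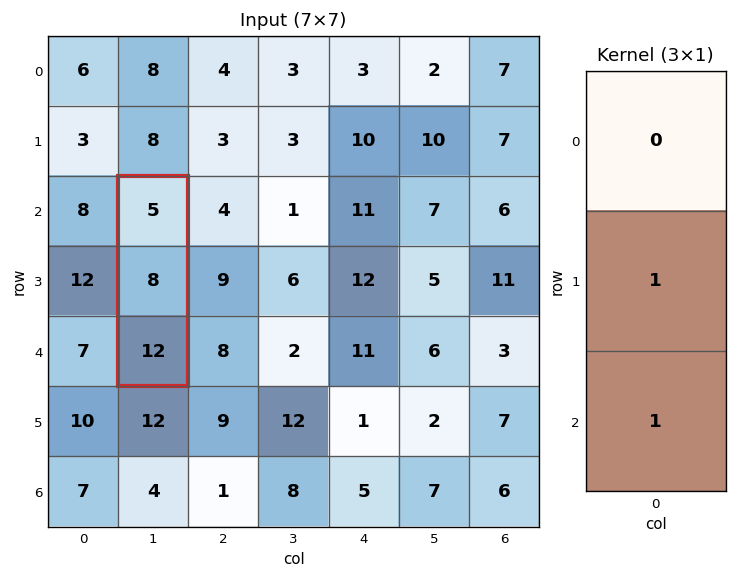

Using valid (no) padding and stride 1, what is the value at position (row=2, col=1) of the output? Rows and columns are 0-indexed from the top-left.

20

The receptive field on the input at this output position is [5 / 8 / 12]. Elementwise product with the kernel and sum: 8·1 + 12·1.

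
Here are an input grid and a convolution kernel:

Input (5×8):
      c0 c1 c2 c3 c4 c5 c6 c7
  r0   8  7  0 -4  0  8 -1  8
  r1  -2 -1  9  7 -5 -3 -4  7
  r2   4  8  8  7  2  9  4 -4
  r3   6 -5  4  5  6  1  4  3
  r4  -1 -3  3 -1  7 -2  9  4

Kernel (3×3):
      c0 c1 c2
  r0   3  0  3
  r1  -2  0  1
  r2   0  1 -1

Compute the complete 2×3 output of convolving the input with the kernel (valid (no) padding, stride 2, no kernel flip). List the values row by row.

37 -18 8
22 20 -1

Output[0,0]: The receptive field on the input at this output position is [8 7 0 / -2 -1 9 / 4 8 8]. Elementwise product with the kernel and sum: 8·3 + 0·3 + -2·-2 + 9·1 + 8·1 + 8·-1.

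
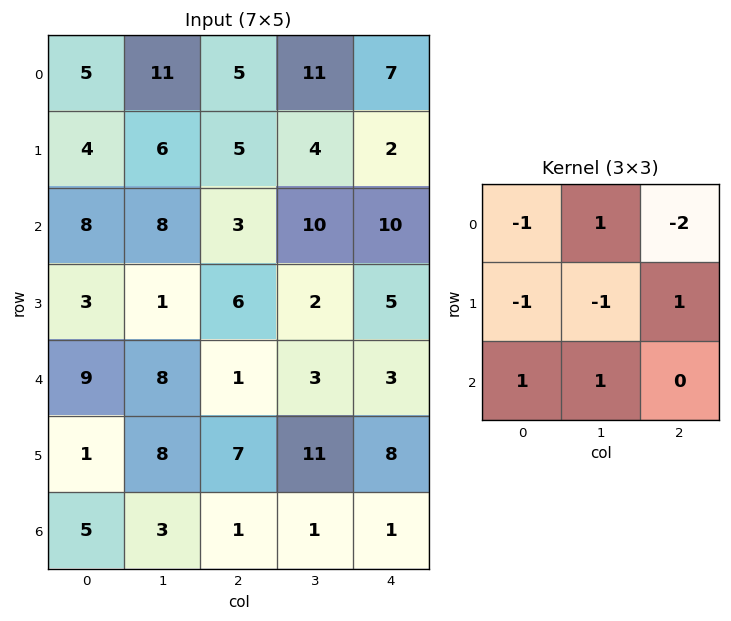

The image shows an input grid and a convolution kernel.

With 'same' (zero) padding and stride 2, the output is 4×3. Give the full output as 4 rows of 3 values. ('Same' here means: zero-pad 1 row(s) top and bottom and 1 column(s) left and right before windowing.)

10 6 -12
-5 -3 -15
1 10 16
-17 -26 -5

Output[0,0]: The receptive field on the zero-padded input at this output position is [0 0 0 / 0 5 11 / 0 4 6]. Elementwise product with the kernel and sum: 0·-1 + 0·1 + 0·-2 + 0·-1 + 5·-1 + 11·1 + 0·1 + 4·1.
Output[0,1]: The receptive field on the zero-padded input at this output position is [0 0 0 / 11 5 11 / 6 5 4]. Elementwise product with the kernel and sum: 0·-1 + 0·1 + 0·-2 + 11·-1 + 5·-1 + 11·1 + 6·1 + 5·1.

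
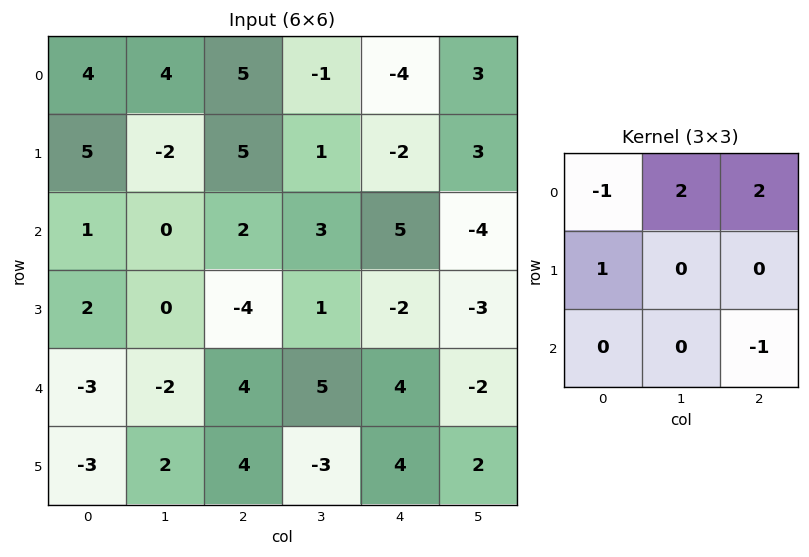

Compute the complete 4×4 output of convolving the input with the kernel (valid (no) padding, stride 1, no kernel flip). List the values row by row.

Output[0,0]: The receptive field on the input at this output position is [4 4 5 / 5 -2 5 / 1 0 2]. Elementwise product with the kernel and sum: 4·-1 + 4·2 + 5·2 + 5·1 + 2·-1.
Output[0,1]: The receptive field on the input at this output position is [4 5 -1 / -2 5 1 / 0 2 3]. Elementwise product with the kernel and sum: 4·-1 + 5·2 + -1·2 + -2·1 + 3·-1.

17 -1 -15 4
6 13 -3 7
1 5 6 2
-17 -5 2 -8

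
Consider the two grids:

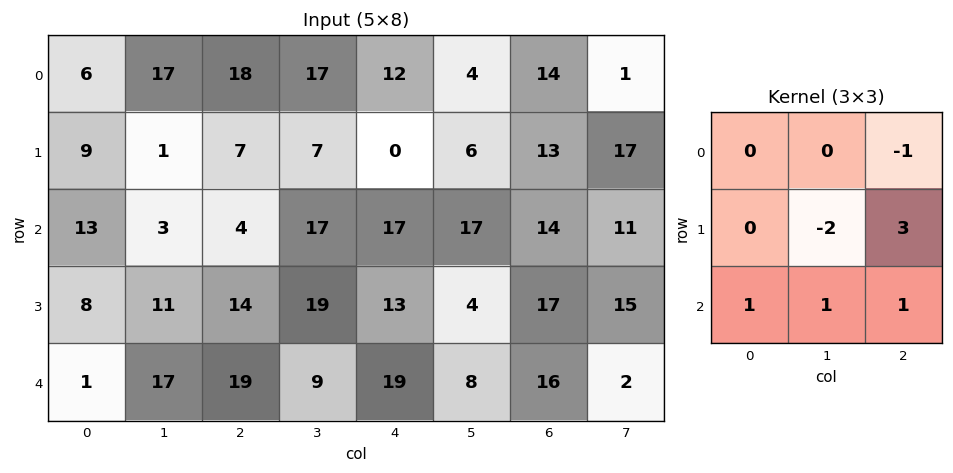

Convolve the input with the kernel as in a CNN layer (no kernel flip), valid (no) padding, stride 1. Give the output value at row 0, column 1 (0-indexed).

14

The receptive field on the input at this output position is [17 18 17 / 1 7 7 / 3 4 17]. Elementwise product with the kernel and sum: 17·-1 + 7·-2 + 7·3 + 3·1 + 4·1 + 17·1.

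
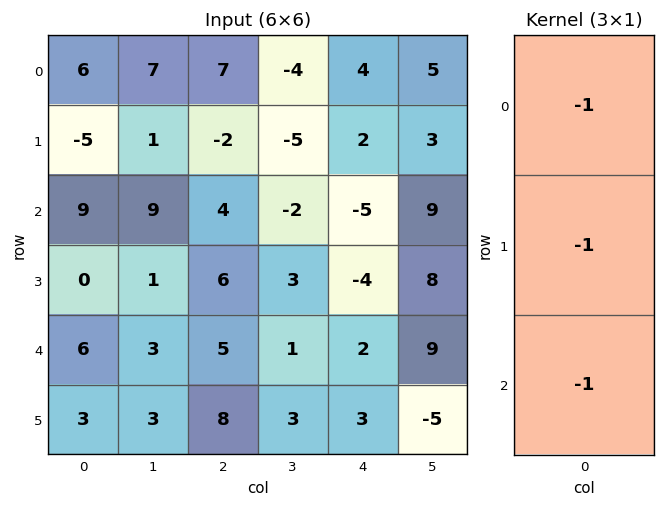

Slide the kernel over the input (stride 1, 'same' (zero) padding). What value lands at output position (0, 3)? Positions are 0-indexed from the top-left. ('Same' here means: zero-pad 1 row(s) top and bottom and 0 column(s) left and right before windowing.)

The receptive field on the zero-padded input at this output position is [0 / -4 / -5]. Elementwise product with the kernel and sum: 0·-1 + -4·-1 + -5·-1.

9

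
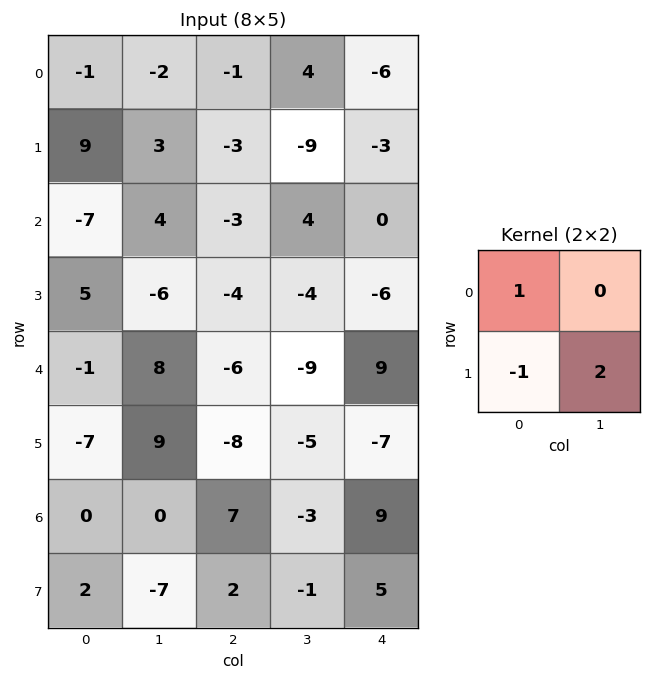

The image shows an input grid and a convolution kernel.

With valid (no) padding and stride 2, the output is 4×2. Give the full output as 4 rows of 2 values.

Output[0,0]: The receptive field on the input at this output position is [-1 -2 / 9 3]. Elementwise product with the kernel and sum: -1·1 + 9·-1 + 3·2.
Output[0,1]: The receptive field on the input at this output position is [-1 4 / -3 -9]. Elementwise product with the kernel and sum: -1·1 + -3·-1 + -9·2.

-4 -16
-24 -7
24 -8
-16 3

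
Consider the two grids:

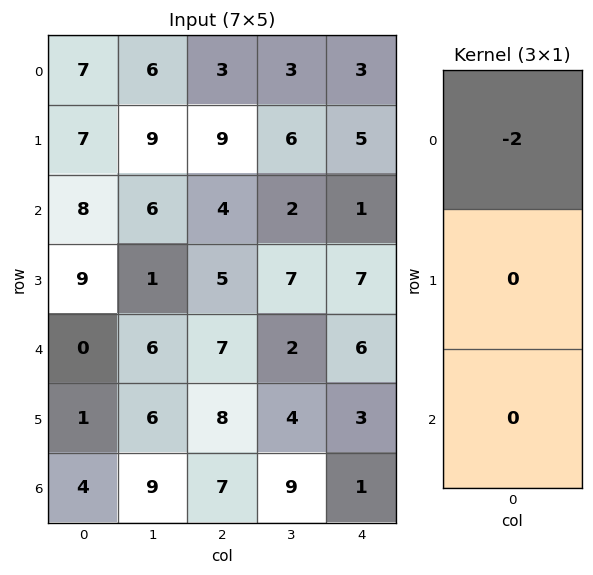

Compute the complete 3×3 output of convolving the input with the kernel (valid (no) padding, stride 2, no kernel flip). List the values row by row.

-14 -6 -6
-16 -8 -2
0 -14 -12

Output[0,0]: The receptive field on the input at this output position is [7 / 7 / 8]. Elementwise product with the kernel and sum: 7·-2.
Output[0,1]: The receptive field on the input at this output position is [3 / 9 / 4]. Elementwise product with the kernel and sum: 3·-2.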